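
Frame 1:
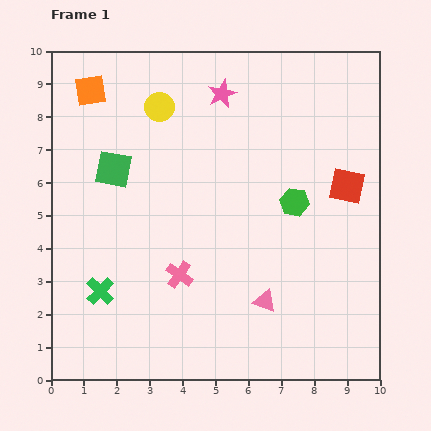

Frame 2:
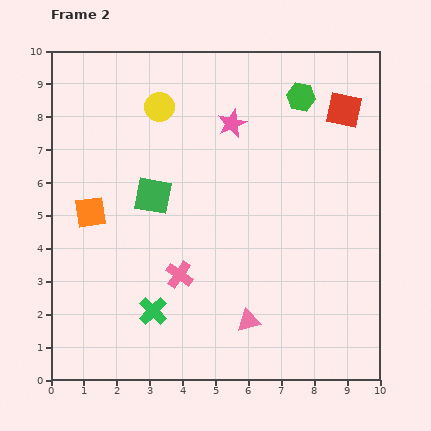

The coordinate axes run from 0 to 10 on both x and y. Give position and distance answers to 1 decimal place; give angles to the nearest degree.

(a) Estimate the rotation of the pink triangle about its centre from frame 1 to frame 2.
31° counter-clockwise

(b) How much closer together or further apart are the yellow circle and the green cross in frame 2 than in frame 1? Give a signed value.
+0.3

Distance in frame 1: 5.9. Distance in frame 2: 6.2.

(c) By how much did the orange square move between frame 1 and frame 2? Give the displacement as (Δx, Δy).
(0.0, -3.7)

The orange square was at (1.2, 8.8) in frame 1 and (1.2, 5.1) in frame 2.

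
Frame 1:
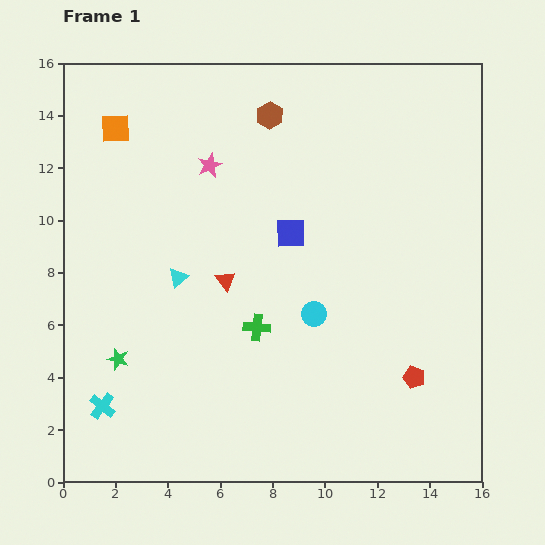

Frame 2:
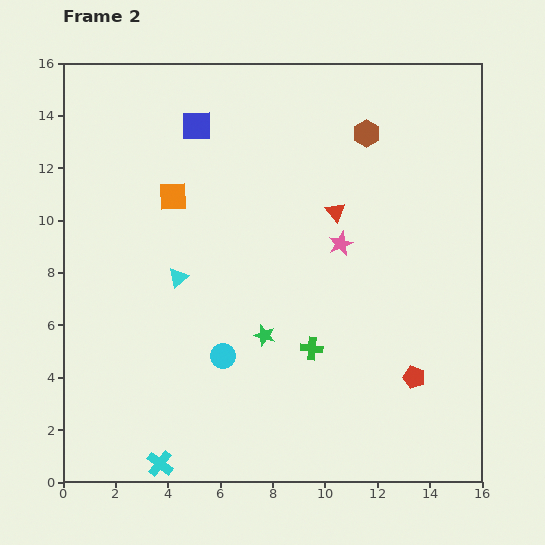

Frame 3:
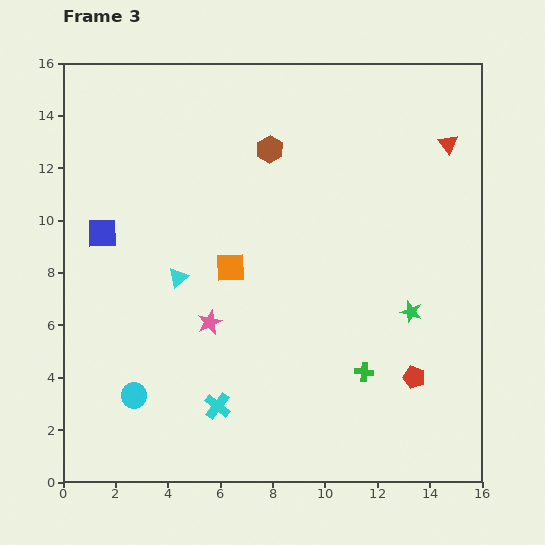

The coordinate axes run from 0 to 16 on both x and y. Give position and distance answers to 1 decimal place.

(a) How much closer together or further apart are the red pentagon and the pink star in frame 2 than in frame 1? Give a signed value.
-5.4

Distance in frame 1: 11.2. Distance in frame 2: 5.8.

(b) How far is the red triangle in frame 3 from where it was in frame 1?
10.0

The red triangle moved from (6.2, 7.7) to (14.7, 12.9), a distance of √(8.5² + 5.2²) ≈ 10.0.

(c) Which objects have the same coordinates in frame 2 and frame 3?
the red pentagon, the cyan triangle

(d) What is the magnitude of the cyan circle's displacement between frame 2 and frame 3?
3.7

The cyan circle moved from (6.1, 4.8) to (2.7, 3.3), a distance of √(3.4² + 1.5²) ≈ 3.7.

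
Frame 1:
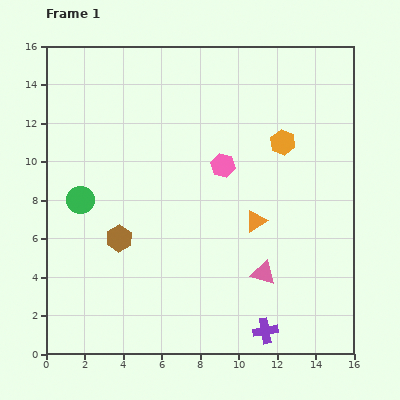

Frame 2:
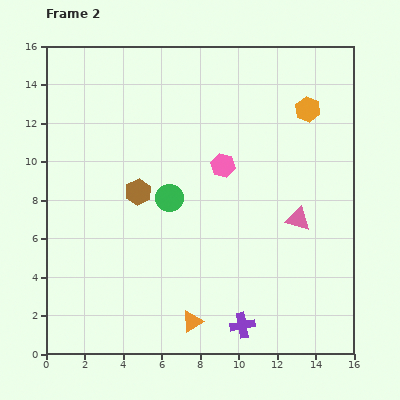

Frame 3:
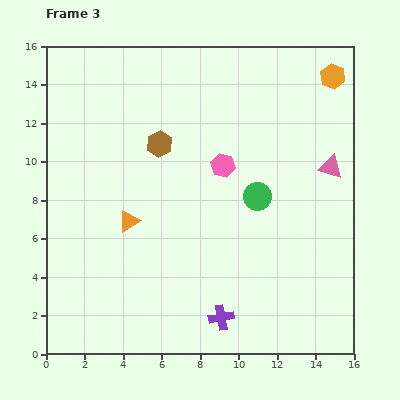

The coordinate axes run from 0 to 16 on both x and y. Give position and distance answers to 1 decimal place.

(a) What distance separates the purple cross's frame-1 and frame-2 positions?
1.2

The purple cross moved from (11.4, 1.2) to (10.2, 1.5), a distance of √(1.2² + 0.3²) ≈ 1.2.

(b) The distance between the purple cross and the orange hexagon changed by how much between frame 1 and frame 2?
+1.9

Distance in frame 1: 9.8. Distance in frame 2: 11.7.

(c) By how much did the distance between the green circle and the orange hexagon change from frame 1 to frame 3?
-3.6

Distance in frame 1: 10.9. Distance in frame 3: 7.3.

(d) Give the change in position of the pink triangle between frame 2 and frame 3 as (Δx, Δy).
(1.7, 2.7)

The pink triangle was at (13.1, 7.0) in frame 2 and (14.8, 9.7) in frame 3.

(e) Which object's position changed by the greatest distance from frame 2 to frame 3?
the orange triangle

(moved 6.2; next 4.6)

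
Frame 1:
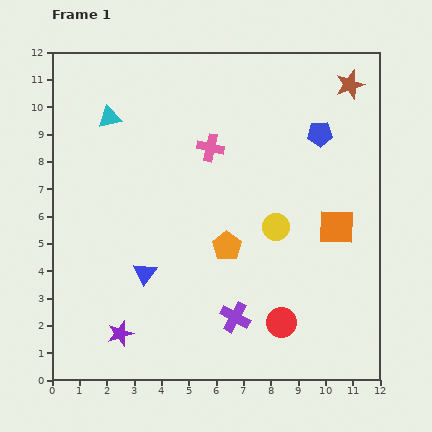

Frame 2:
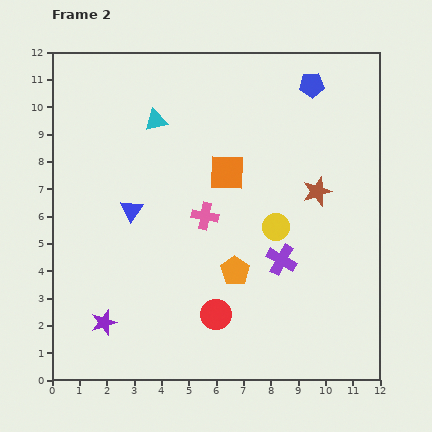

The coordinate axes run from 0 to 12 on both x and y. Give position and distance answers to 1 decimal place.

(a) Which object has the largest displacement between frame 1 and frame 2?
the orange square

(moved 4.5; next 4.1)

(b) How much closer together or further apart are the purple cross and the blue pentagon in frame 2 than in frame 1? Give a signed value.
-0.9

Distance in frame 1: 7.4. Distance in frame 2: 6.5.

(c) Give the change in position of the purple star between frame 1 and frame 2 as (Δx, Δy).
(-0.6, 0.4)

The purple star was at (2.5, 1.7) in frame 1 and (1.9, 2.1) in frame 2.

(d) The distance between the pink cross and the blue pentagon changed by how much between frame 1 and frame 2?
+2.2

Distance in frame 1: 4.0. Distance in frame 2: 6.2.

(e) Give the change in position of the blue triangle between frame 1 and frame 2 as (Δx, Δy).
(-0.5, 2.3)

The blue triangle was at (3.4, 3.9) in frame 1 and (2.9, 6.2) in frame 2.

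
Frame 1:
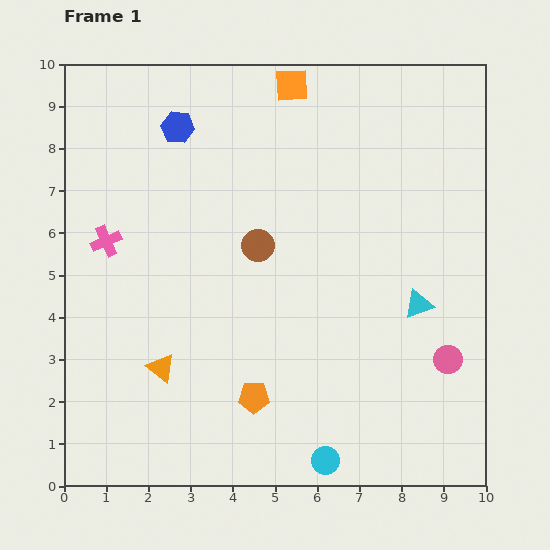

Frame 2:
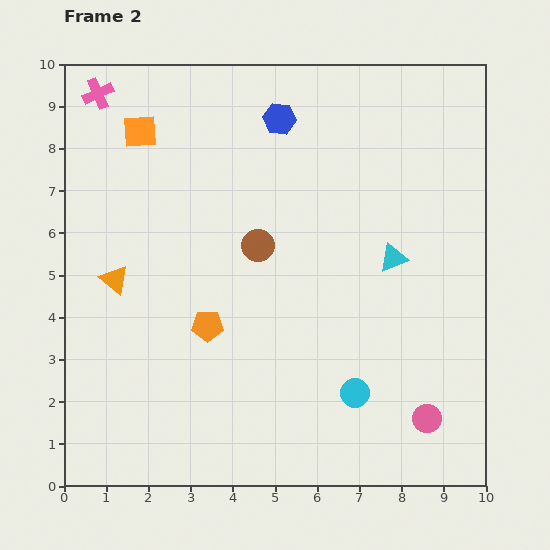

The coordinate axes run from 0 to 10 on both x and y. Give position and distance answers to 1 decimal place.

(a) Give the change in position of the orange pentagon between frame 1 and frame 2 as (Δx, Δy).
(-1.1, 1.7)

The orange pentagon was at (4.5, 2.1) in frame 1 and (3.4, 3.8) in frame 2.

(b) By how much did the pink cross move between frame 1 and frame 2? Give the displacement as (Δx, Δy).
(-0.2, 3.5)

The pink cross was at (1.0, 5.8) in frame 1 and (0.8, 9.3) in frame 2.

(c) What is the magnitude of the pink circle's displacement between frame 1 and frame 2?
1.5

The pink circle moved from (9.1, 3.0) to (8.6, 1.6), a distance of √(0.5² + 1.4²) ≈ 1.5.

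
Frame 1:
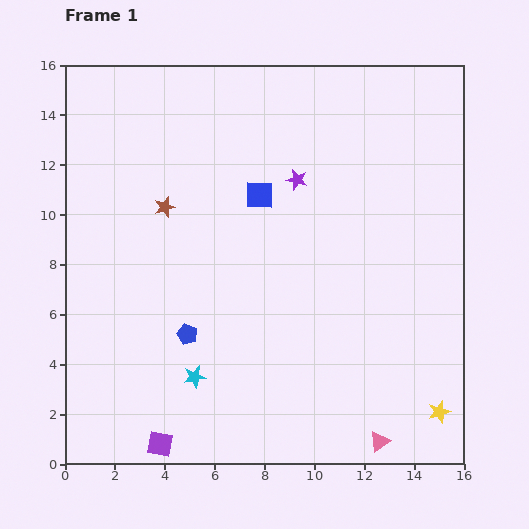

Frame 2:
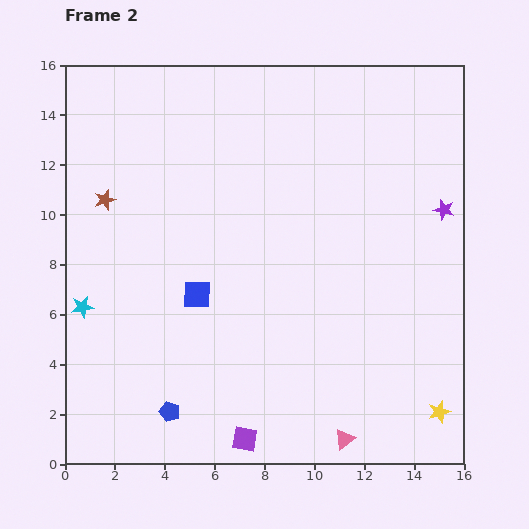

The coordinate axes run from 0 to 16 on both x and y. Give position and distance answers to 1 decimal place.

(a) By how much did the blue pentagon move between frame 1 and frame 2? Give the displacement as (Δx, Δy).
(-0.7, -3.1)

The blue pentagon was at (4.9, 5.2) in frame 1 and (4.2, 2.1) in frame 2.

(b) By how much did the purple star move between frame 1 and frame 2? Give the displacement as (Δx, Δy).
(5.9, -1.2)

The purple star was at (9.3, 11.4) in frame 1 and (15.2, 10.2) in frame 2.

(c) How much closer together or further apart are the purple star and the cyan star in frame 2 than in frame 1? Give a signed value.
+6.1

Distance in frame 1: 8.9. Distance in frame 2: 15.0.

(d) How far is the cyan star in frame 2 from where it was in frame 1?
5.3

The cyan star moved from (5.2, 3.5) to (0.7, 6.3), a distance of √(4.5² + 2.8²) ≈ 5.3.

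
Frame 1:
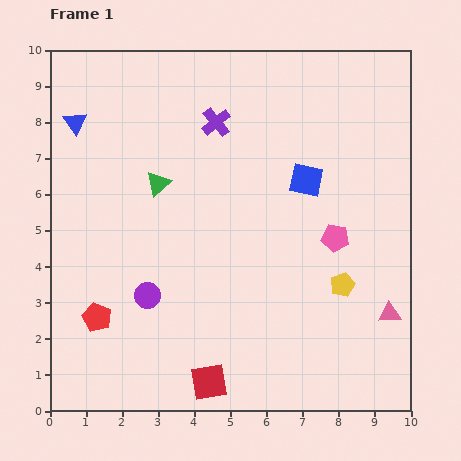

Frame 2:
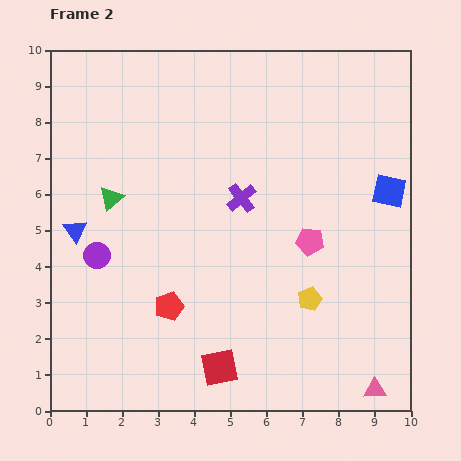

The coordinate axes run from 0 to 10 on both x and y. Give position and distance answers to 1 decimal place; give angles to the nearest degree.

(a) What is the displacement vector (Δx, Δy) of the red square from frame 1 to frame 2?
(0.3, 0.4)

The red square was at (4.4, 0.8) in frame 1 and (4.7, 1.2) in frame 2.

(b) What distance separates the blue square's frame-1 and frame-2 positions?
2.3

The blue square moved from (7.1, 6.4) to (9.4, 6.1), a distance of √(2.3² + 0.3²) ≈ 2.3.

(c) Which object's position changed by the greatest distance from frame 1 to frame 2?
the blue triangle

(moved 3.0; next 2.3)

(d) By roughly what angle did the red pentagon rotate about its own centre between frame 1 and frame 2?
29° clockwise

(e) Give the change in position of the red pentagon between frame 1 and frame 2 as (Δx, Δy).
(2.0, 0.3)

The red pentagon was at (1.3, 2.6) in frame 1 and (3.3, 2.9) in frame 2.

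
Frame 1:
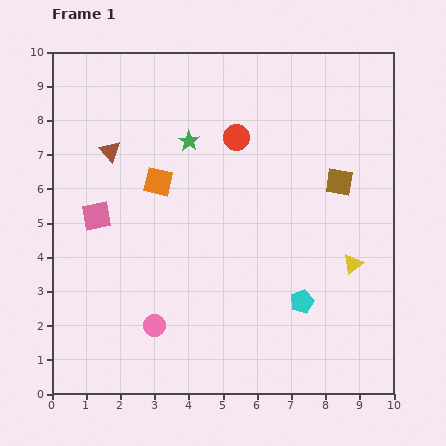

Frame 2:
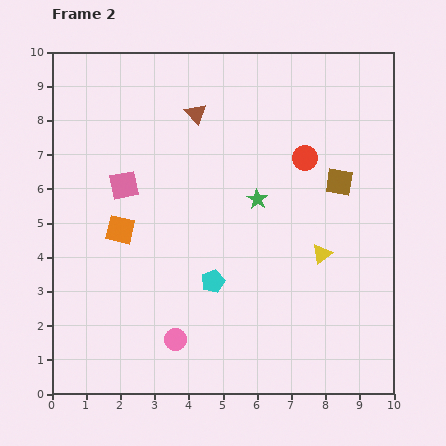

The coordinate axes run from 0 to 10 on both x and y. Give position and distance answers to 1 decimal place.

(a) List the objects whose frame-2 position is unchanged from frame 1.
the brown square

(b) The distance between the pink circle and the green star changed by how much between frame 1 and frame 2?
-0.7

Distance in frame 1: 5.5. Distance in frame 2: 4.8.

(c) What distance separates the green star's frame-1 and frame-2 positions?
2.6

The green star moved from (4.0, 7.4) to (6.0, 5.7), a distance of √(2.0² + 1.7²) ≈ 2.6.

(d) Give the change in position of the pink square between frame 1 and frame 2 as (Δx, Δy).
(0.8, 0.9)

The pink square was at (1.3, 5.2) in frame 1 and (2.1, 6.1) in frame 2.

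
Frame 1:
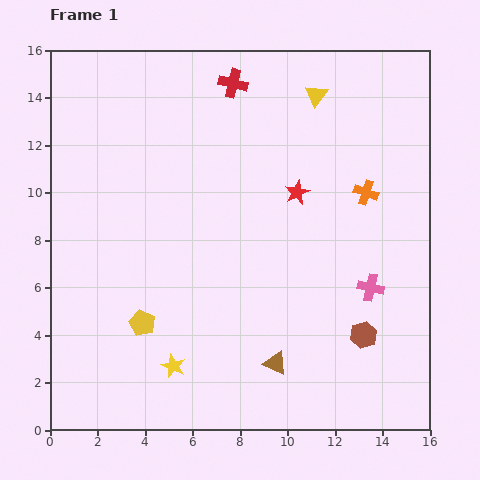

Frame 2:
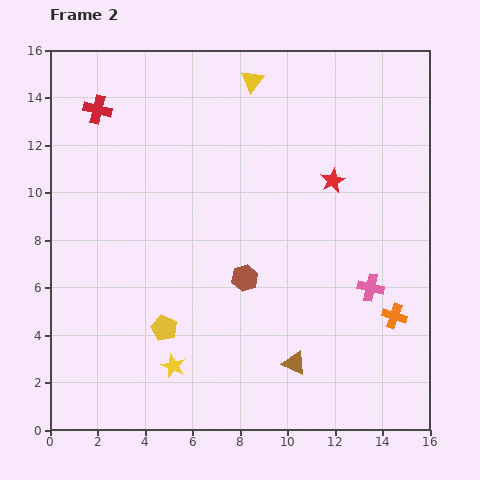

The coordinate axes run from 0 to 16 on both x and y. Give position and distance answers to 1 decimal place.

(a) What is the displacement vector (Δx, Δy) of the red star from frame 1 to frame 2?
(1.5, 0.5)

The red star was at (10.4, 10.0) in frame 1 and (11.9, 10.5) in frame 2.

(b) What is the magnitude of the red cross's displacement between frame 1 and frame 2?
5.8

The red cross moved from (7.7, 14.6) to (2.0, 13.5), a distance of √(5.7² + 1.1²) ≈ 5.8.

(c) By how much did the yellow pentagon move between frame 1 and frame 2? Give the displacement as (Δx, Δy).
(0.9, -0.2)

The yellow pentagon was at (3.9, 4.5) in frame 1 and (4.8, 4.3) in frame 2.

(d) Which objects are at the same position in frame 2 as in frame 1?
the yellow star, the pink cross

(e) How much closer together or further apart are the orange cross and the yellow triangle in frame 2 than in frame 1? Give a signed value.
+7.0

Distance in frame 1: 4.6. Distance in frame 2: 11.6.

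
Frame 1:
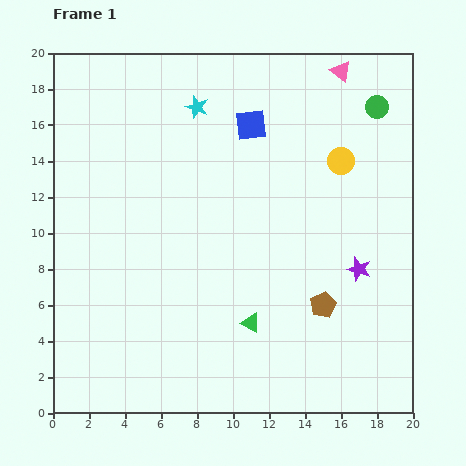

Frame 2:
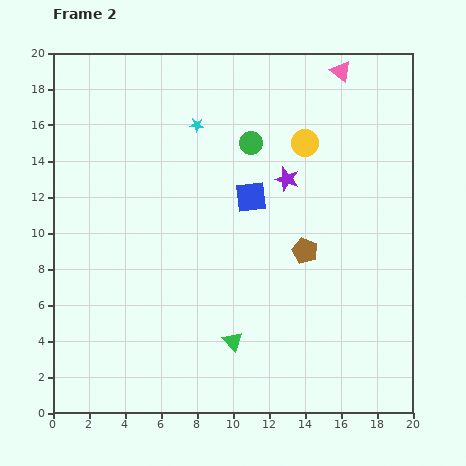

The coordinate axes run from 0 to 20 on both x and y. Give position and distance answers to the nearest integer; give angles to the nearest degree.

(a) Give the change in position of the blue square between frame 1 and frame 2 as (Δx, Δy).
(0, -4)

The blue square was at (11, 16) in frame 1 and (11, 12) in frame 2.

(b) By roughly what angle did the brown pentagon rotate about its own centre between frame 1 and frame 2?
22° counter-clockwise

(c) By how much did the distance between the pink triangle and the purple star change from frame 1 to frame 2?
-4

Distance in frame 1: 11. Distance in frame 2: 7.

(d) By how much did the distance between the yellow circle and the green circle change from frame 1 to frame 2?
-1

Distance in frame 1: 4. Distance in frame 2: 3.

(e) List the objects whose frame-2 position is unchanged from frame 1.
the pink triangle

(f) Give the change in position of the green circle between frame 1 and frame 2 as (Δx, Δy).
(-7, -2)

The green circle was at (18, 17) in frame 1 and (11, 15) in frame 2.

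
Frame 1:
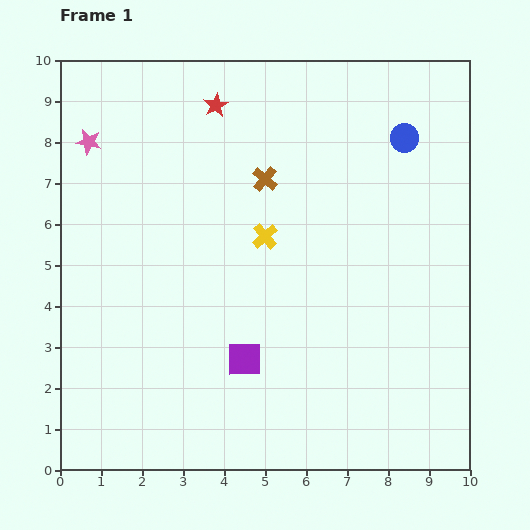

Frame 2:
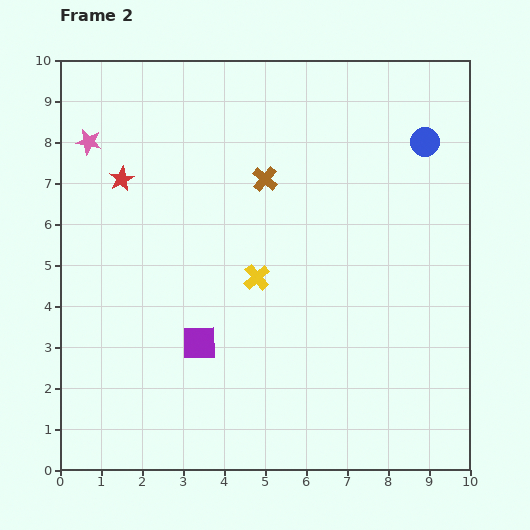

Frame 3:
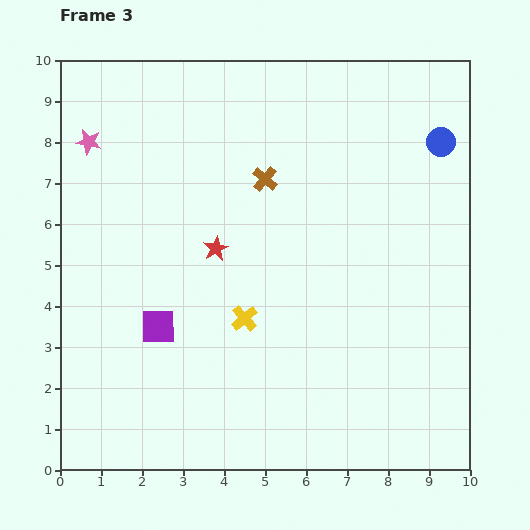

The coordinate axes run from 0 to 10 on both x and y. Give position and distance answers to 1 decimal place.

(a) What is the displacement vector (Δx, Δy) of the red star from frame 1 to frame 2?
(-2.3, -1.8)

The red star was at (3.8, 8.9) in frame 1 and (1.5, 7.1) in frame 2.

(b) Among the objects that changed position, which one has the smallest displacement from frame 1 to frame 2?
the blue circle

(moved 0.5)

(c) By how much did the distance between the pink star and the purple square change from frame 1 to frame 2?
-0.9

Distance in frame 1: 6.5. Distance in frame 2: 5.6.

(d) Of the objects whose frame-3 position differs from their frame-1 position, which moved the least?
the blue circle

(moved 0.9)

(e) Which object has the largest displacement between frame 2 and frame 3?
the red star

(moved 2.9; next 1.1)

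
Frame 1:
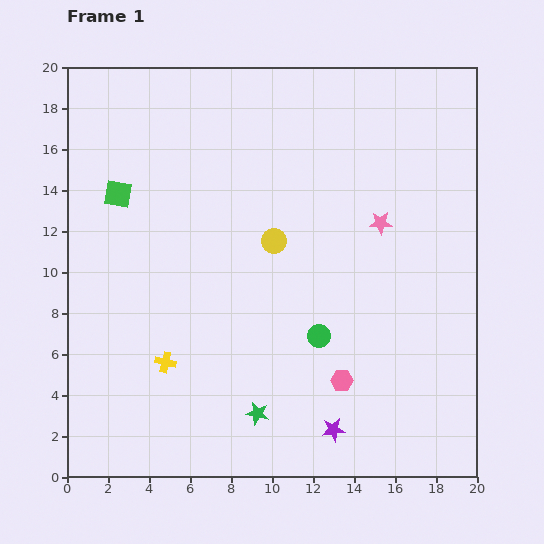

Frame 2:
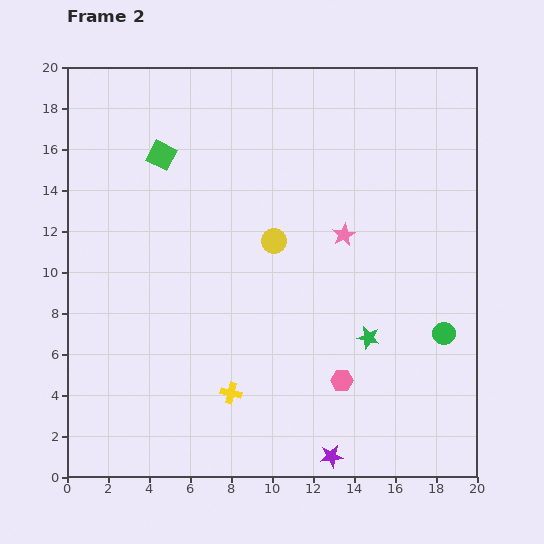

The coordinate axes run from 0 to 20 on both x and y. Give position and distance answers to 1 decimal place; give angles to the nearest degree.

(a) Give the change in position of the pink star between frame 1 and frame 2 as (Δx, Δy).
(-1.8, -0.6)

The pink star was at (15.3, 12.4) in frame 1 and (13.5, 11.8) in frame 2.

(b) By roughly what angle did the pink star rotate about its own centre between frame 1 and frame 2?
26° counter-clockwise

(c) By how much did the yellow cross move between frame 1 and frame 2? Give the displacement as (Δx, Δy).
(3.2, -1.5)

The yellow cross was at (4.8, 5.6) in frame 1 and (8.0, 4.1) in frame 2.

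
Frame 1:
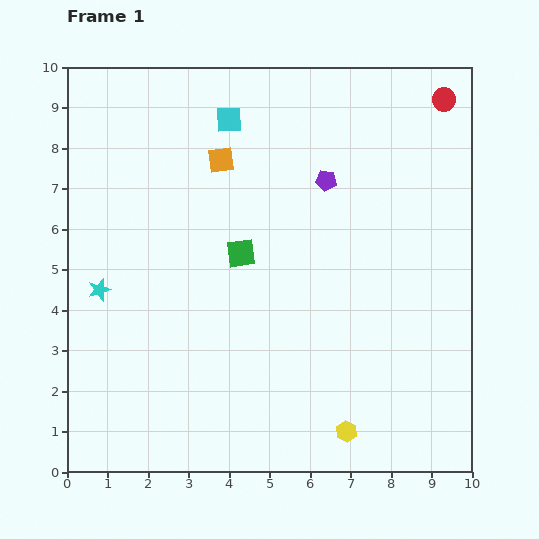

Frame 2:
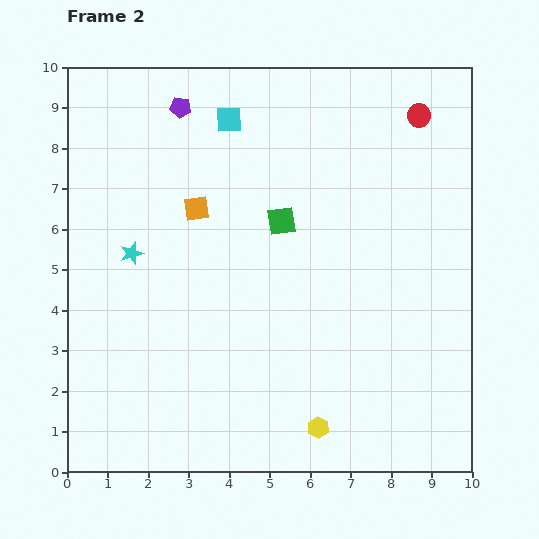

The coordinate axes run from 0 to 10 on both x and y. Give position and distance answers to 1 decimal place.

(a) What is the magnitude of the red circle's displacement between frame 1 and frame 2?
0.7

The red circle moved from (9.3, 9.2) to (8.7, 8.8), a distance of √(0.6² + 0.4²) ≈ 0.7.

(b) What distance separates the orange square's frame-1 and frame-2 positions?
1.3

The orange square moved from (3.8, 7.7) to (3.2, 6.5), a distance of √(0.6² + 1.2²) ≈ 1.3.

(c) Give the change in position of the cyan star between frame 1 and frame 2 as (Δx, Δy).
(0.8, 0.9)

The cyan star was at (0.8, 4.5) in frame 1 and (1.6, 5.4) in frame 2.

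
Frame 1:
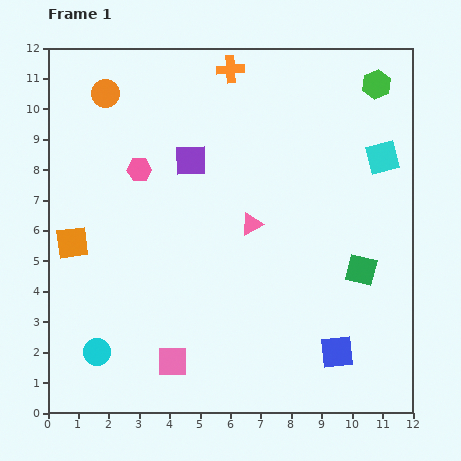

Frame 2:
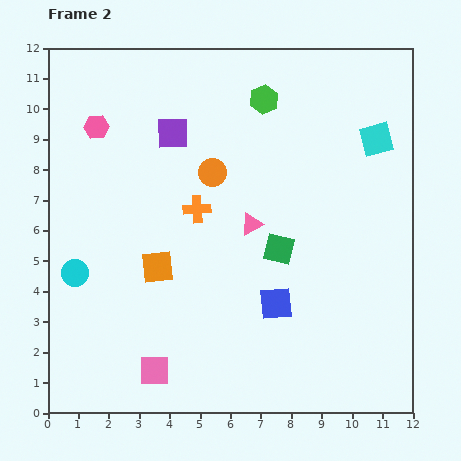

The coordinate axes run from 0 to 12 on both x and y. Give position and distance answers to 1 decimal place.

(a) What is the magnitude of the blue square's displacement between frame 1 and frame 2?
2.6

The blue square moved from (9.5, 2.0) to (7.5, 3.6), a distance of √(2.0² + 1.6²) ≈ 2.6.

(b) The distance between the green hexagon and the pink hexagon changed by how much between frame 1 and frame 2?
-2.7

Distance in frame 1: 8.3. Distance in frame 2: 5.6.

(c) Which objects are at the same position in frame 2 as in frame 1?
the pink triangle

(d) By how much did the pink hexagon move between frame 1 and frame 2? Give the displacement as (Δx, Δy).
(-1.4, 1.4)

The pink hexagon was at (3.0, 8.0) in frame 1 and (1.6, 9.4) in frame 2.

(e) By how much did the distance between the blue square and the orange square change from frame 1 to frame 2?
-5.3

Distance in frame 1: 9.4. Distance in frame 2: 4.1.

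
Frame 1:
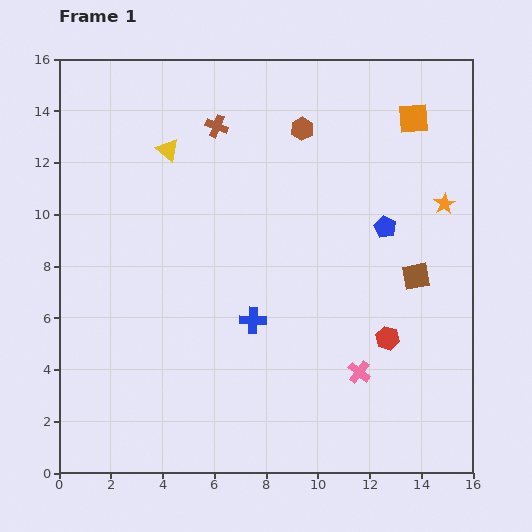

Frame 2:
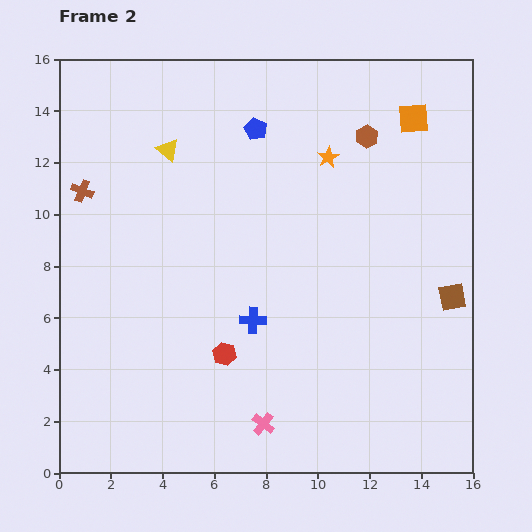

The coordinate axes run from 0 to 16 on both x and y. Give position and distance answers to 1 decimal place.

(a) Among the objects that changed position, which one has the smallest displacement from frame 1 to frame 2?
the brown square

(moved 1.6)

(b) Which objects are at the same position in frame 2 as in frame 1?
the blue cross, the orange square, the yellow triangle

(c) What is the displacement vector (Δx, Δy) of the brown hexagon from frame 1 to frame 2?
(2.5, -0.3)

The brown hexagon was at (9.4, 13.3) in frame 1 and (11.9, 13.0) in frame 2.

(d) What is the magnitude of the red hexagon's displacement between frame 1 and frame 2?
6.3

The red hexagon moved from (12.7, 5.2) to (6.4, 4.6), a distance of √(6.3² + 0.6²) ≈ 6.3.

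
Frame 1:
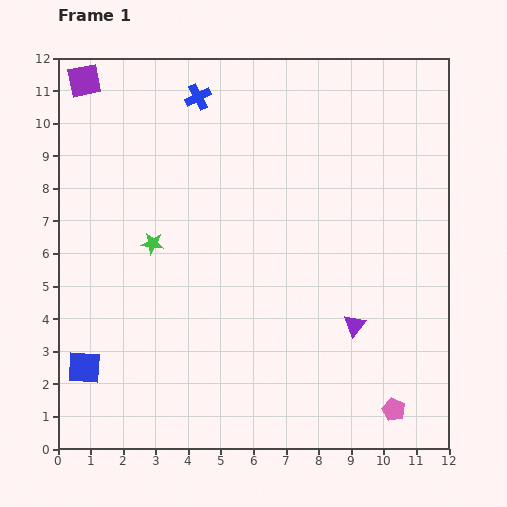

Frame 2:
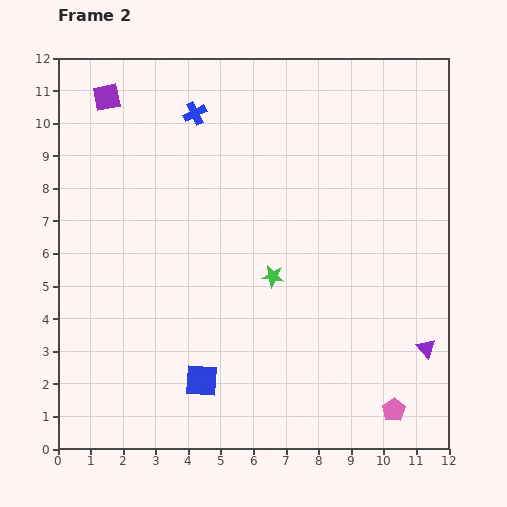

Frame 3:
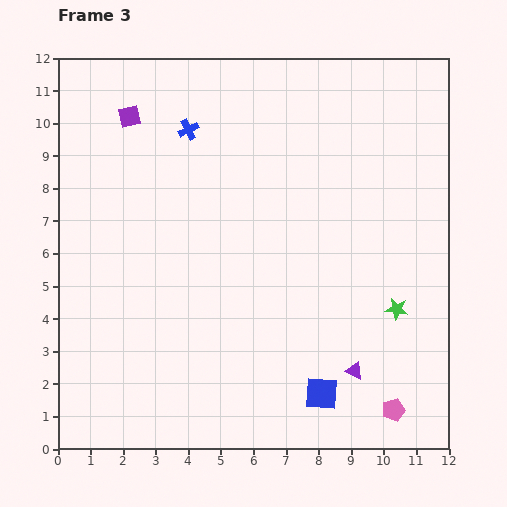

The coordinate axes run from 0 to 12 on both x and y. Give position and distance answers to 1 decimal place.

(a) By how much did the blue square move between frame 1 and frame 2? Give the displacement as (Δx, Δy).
(3.6, -0.4)

The blue square was at (0.8, 2.5) in frame 1 and (4.4, 2.1) in frame 2.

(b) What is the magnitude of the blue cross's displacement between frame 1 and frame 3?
1.0

The blue cross moved from (4.3, 10.8) to (4.0, 9.8), a distance of √(0.3² + 1.0²) ≈ 1.0.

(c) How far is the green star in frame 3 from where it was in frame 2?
3.9

The green star moved from (6.6, 5.3) to (10.4, 4.3), a distance of √(3.8² + 1.0²) ≈ 3.9.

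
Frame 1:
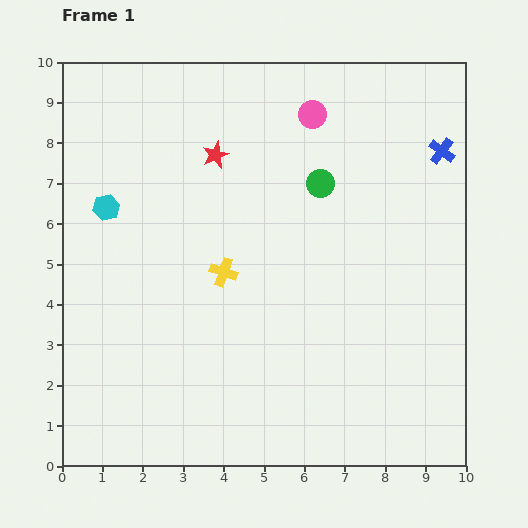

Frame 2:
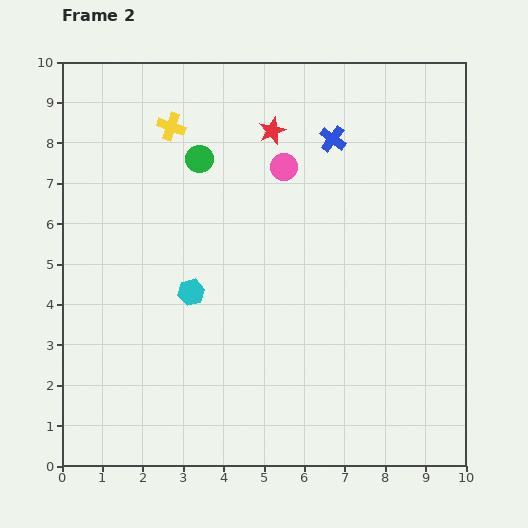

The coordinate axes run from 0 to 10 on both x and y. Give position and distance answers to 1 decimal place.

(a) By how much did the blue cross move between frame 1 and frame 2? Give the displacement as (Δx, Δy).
(-2.7, 0.3)

The blue cross was at (9.4, 7.8) in frame 1 and (6.7, 8.1) in frame 2.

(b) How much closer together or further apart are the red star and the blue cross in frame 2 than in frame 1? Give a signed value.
-4.1

Distance in frame 1: 5.6. Distance in frame 2: 1.5.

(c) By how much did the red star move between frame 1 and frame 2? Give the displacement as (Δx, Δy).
(1.4, 0.6)

The red star was at (3.8, 7.7) in frame 1 and (5.2, 8.3) in frame 2.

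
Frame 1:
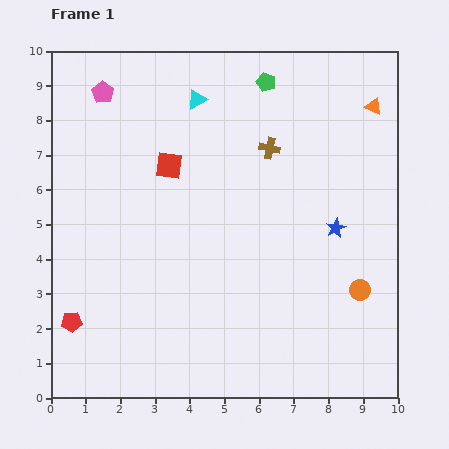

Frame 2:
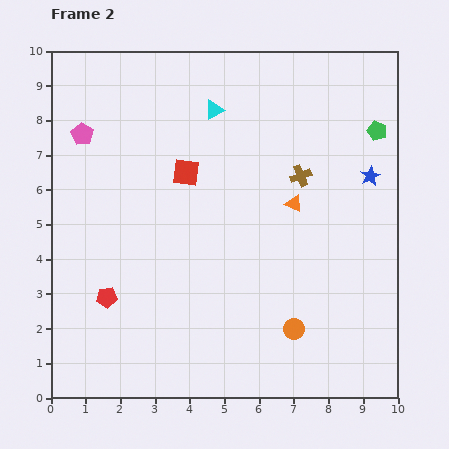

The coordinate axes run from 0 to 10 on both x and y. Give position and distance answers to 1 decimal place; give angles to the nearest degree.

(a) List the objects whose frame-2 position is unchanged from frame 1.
none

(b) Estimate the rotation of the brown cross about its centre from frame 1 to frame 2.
34° counter-clockwise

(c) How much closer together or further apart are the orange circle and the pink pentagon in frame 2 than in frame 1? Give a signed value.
-1.0

Distance in frame 1: 9.3. Distance in frame 2: 8.3.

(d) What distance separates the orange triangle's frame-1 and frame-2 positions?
3.6

The orange triangle moved from (9.3, 8.4) to (7.0, 5.6), a distance of √(2.3² + 2.8²) ≈ 3.6.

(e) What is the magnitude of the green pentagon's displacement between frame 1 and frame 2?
3.5

The green pentagon moved from (6.2, 9.1) to (9.4, 7.7), a distance of √(3.2² + 1.4²) ≈ 3.5.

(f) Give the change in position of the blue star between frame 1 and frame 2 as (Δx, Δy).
(1.0, 1.5)

The blue star was at (8.2, 4.9) in frame 1 and (9.2, 6.4) in frame 2.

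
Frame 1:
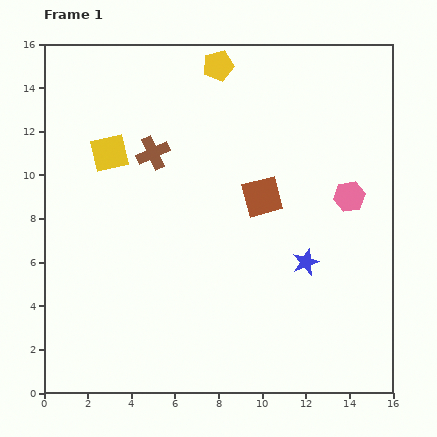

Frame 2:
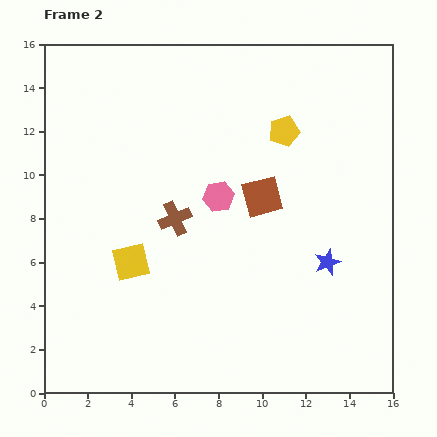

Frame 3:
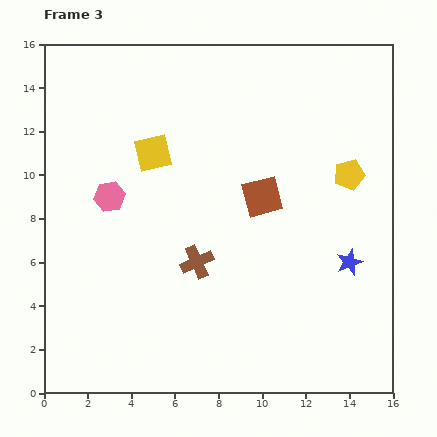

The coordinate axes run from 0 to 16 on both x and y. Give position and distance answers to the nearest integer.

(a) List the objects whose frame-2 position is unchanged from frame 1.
the brown square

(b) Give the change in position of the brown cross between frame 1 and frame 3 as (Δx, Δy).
(2, -5)

The brown cross was at (5, 11) in frame 1 and (7, 6) in frame 3.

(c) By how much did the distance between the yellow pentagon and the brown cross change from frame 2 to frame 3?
+2

Distance in frame 2: 6. Distance in frame 3: 8.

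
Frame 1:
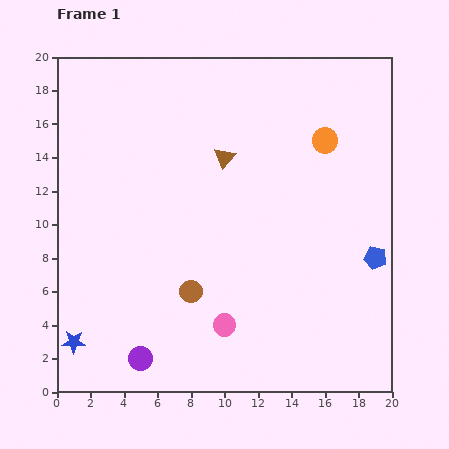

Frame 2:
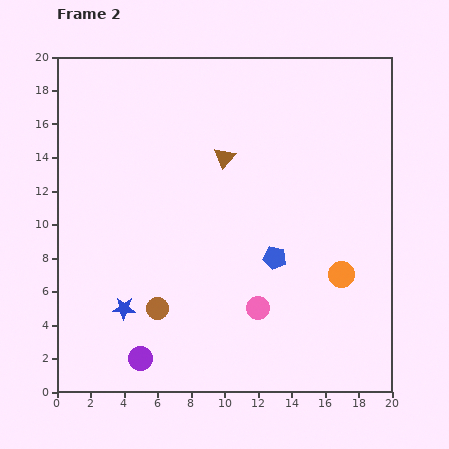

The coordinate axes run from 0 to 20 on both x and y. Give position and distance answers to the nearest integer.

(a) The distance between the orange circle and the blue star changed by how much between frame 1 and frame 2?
-6

Distance in frame 1: 19. Distance in frame 2: 13.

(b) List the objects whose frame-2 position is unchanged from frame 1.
the brown triangle, the purple circle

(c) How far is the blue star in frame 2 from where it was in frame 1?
4

The blue star moved from (1, 3) to (4, 5), a distance of √(3² + 2²) ≈ 4.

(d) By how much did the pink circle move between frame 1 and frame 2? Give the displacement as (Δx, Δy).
(2, 1)

The pink circle was at (10, 4) in frame 1 and (12, 5) in frame 2.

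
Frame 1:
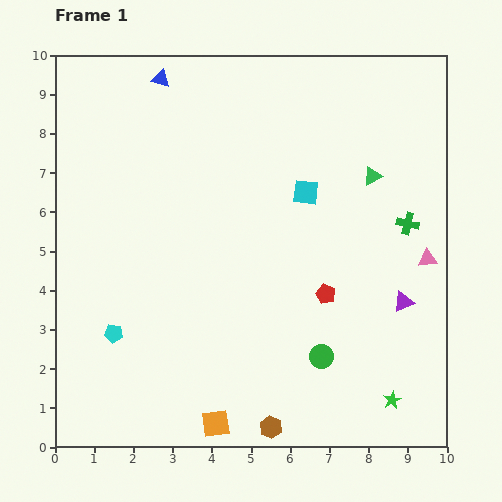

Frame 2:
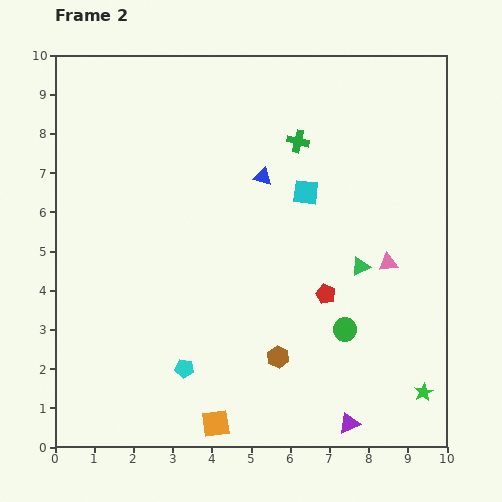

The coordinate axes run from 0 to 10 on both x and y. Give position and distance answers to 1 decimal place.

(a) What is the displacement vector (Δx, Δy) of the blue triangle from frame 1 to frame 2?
(2.6, -2.5)

The blue triangle was at (2.7, 9.4) in frame 1 and (5.3, 6.9) in frame 2.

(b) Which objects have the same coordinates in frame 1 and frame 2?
the cyan square, the orange square, the red pentagon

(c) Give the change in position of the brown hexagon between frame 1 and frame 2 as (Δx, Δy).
(0.2, 1.8)

The brown hexagon was at (5.5, 0.5) in frame 1 and (5.7, 2.3) in frame 2.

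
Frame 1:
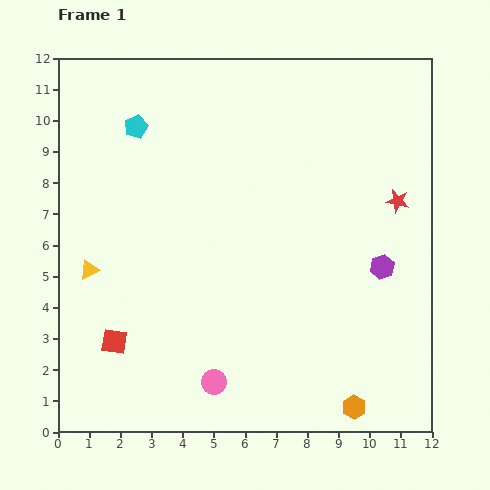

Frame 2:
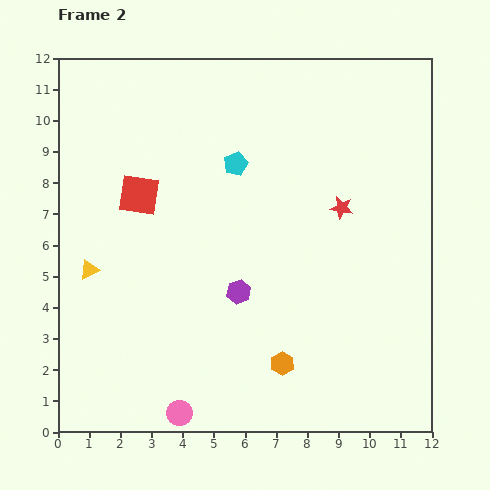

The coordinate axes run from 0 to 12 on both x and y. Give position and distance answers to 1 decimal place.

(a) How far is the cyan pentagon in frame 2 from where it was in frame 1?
3.4

The cyan pentagon moved from (2.5, 9.8) to (5.7, 8.6), a distance of √(3.2² + 1.2²) ≈ 3.4.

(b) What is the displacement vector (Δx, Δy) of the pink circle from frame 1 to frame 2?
(-1.1, -1.0)

The pink circle was at (5.0, 1.6) in frame 1 and (3.9, 0.6) in frame 2.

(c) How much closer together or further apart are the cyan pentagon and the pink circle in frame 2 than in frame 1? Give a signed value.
-0.4

Distance in frame 1: 8.6. Distance in frame 2: 8.2.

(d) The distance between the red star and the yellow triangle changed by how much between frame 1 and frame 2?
-1.8

Distance in frame 1: 10.1. Distance in frame 2: 8.3.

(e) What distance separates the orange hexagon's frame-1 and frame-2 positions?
2.7

The orange hexagon moved from (9.5, 0.8) to (7.2, 2.2), a distance of √(2.3² + 1.4²) ≈ 2.7.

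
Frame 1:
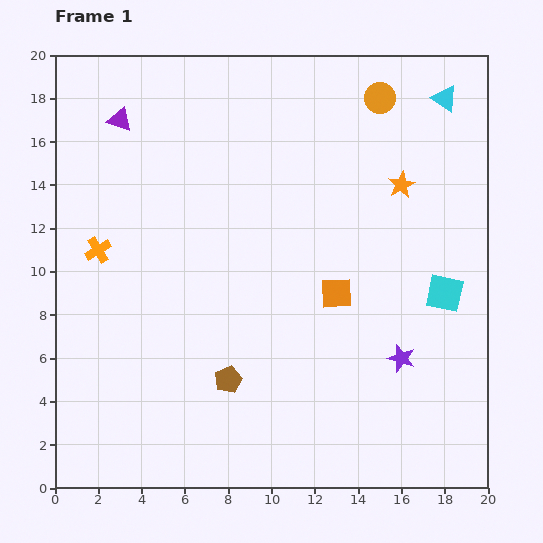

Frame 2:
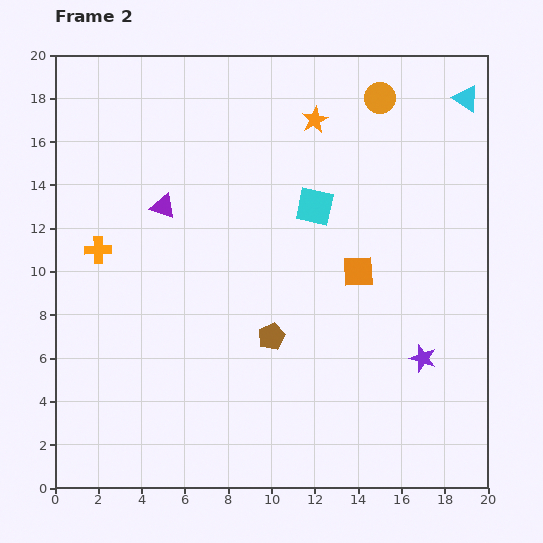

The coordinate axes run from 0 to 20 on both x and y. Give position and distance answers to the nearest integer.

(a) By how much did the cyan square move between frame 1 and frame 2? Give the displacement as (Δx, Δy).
(-6, 4)

The cyan square was at (18, 9) in frame 1 and (12, 13) in frame 2.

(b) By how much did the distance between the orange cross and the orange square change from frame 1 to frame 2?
+1

Distance in frame 1: 11. Distance in frame 2: 12.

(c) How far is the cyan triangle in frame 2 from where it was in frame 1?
1

The cyan triangle moved from (18, 18) to (19, 18), a distance of √(1² + 0²) ≈ 1.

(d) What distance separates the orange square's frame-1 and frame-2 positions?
1

The orange square moved from (13, 9) to (14, 10), a distance of √(1² + 1²) ≈ 1.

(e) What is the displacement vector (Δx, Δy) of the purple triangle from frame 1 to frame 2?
(2, -4)

The purple triangle was at (3, 17) in frame 1 and (5, 13) in frame 2.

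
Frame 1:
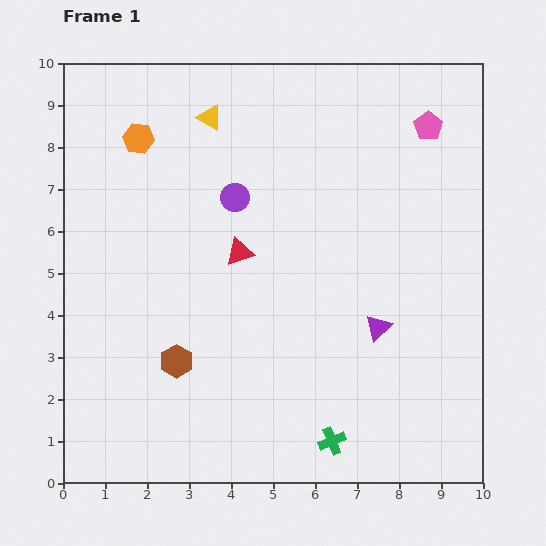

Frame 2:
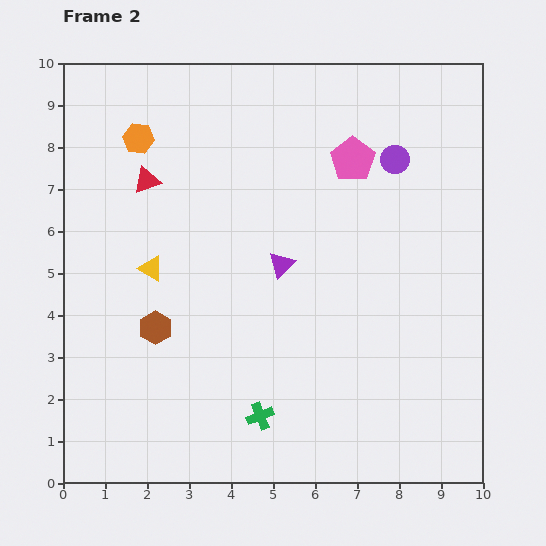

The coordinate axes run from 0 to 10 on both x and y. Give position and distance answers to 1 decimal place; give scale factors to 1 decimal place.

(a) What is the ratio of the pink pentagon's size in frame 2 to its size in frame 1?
1.5×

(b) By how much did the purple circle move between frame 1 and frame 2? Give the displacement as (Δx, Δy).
(3.8, 0.9)

The purple circle was at (4.1, 6.8) in frame 1 and (7.9, 7.7) in frame 2.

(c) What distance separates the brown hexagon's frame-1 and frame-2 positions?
0.9

The brown hexagon moved from (2.7, 2.9) to (2.2, 3.7), a distance of √(0.5² + 0.8²) ≈ 0.9.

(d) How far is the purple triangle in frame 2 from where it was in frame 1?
2.7

The purple triangle moved from (7.5, 3.7) to (5.2, 5.2), a distance of √(2.3² + 1.5²) ≈ 2.7.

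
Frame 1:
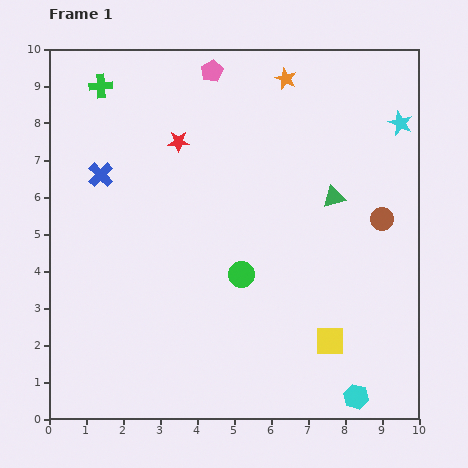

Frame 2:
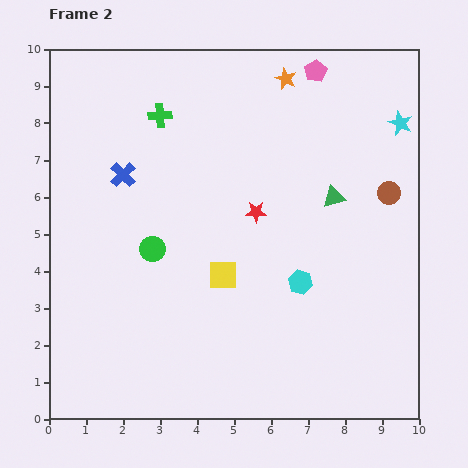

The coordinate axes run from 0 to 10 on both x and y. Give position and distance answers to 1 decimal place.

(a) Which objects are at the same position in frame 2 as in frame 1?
the orange star, the green triangle, the cyan star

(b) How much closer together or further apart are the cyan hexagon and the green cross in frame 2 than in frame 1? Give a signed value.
-5.0

Distance in frame 1: 10.9. Distance in frame 2: 5.9.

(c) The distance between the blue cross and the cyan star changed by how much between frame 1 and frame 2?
-0.6

Distance in frame 1: 8.2. Distance in frame 2: 7.6.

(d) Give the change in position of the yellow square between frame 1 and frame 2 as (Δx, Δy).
(-2.9, 1.8)

The yellow square was at (7.6, 2.1) in frame 1 and (4.7, 3.9) in frame 2.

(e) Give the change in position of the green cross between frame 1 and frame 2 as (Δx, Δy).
(1.6, -0.8)

The green cross was at (1.4, 9.0) in frame 1 and (3.0, 8.2) in frame 2.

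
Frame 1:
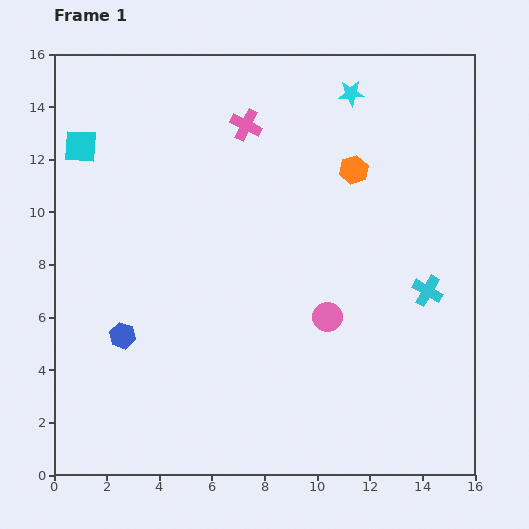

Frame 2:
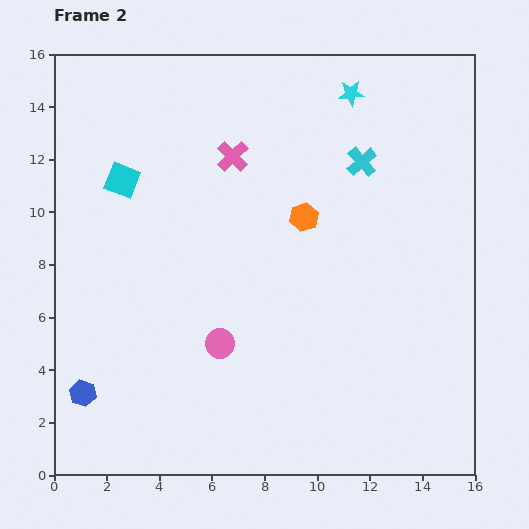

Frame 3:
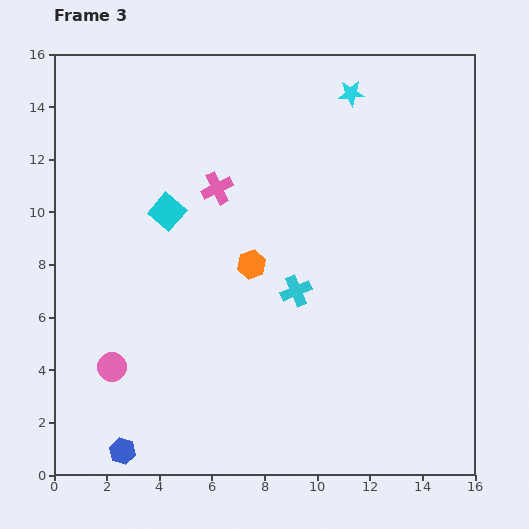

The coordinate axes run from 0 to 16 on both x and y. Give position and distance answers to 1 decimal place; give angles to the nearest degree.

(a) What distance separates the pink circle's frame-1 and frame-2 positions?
4.2

The pink circle moved from (10.4, 6.0) to (6.3, 5.0), a distance of √(4.1² + 1.0²) ≈ 4.2.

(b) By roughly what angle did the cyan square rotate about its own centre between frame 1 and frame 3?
36° clockwise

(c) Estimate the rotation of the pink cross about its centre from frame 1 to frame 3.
37° clockwise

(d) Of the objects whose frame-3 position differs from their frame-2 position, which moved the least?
the pink cross

(moved 1.3)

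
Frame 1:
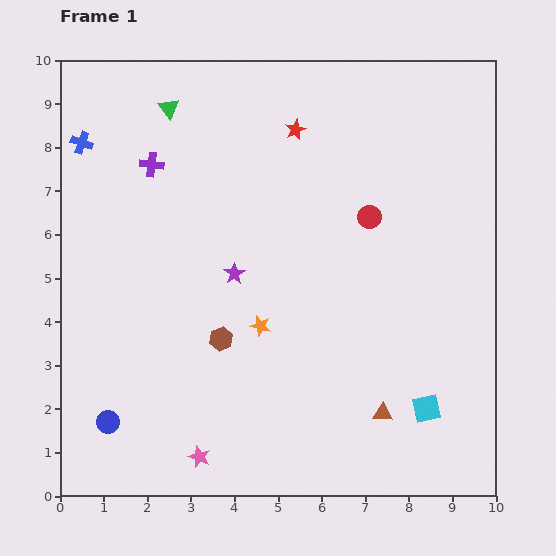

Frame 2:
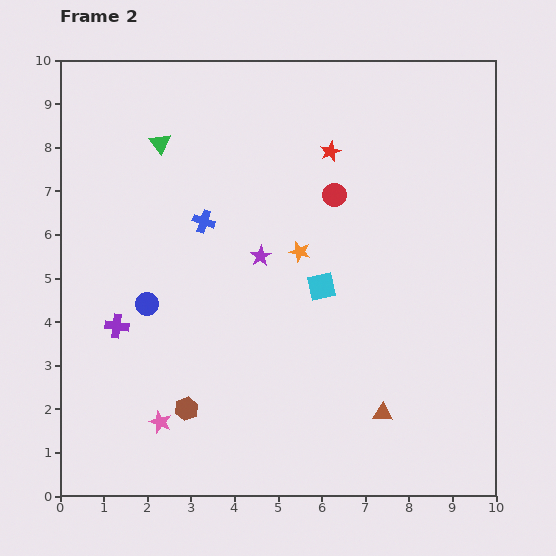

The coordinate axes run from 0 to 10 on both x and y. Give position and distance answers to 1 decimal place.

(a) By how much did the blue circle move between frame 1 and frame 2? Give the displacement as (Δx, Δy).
(0.9, 2.7)

The blue circle was at (1.1, 1.7) in frame 1 and (2.0, 4.4) in frame 2.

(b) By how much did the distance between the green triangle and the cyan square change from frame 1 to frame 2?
-4.1

Distance in frame 1: 9.1. Distance in frame 2: 5.0.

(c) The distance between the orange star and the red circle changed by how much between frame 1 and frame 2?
-2.0

Distance in frame 1: 3.5. Distance in frame 2: 1.5.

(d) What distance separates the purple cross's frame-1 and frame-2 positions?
3.8

The purple cross moved from (2.1, 7.6) to (1.3, 3.9), a distance of √(0.8² + 3.7²) ≈ 3.8.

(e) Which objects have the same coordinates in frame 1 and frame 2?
the brown triangle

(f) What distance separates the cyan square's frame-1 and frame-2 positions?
3.7

The cyan square moved from (8.4, 2.0) to (6.0, 4.8), a distance of √(2.4² + 2.8²) ≈ 3.7.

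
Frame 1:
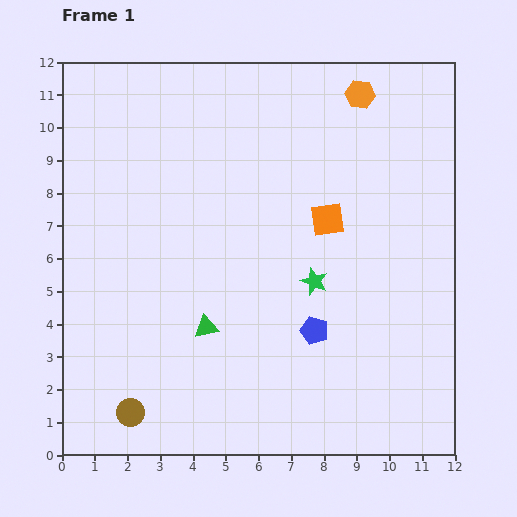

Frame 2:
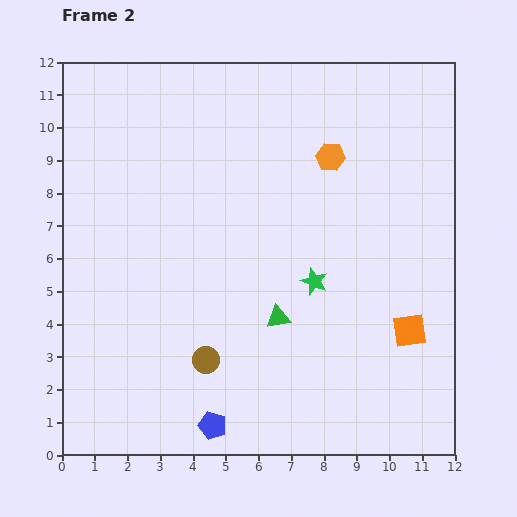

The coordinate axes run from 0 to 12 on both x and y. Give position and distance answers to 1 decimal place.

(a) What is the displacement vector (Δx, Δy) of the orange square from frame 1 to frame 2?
(2.5, -3.4)

The orange square was at (8.1, 7.2) in frame 1 and (10.6, 3.8) in frame 2.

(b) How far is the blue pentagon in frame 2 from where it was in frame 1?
4.2

The blue pentagon moved from (7.7, 3.8) to (4.6, 0.9), a distance of √(3.1² + 2.9²) ≈ 4.2.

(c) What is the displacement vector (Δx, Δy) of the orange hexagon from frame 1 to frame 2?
(-0.9, -1.9)

The orange hexagon was at (9.1, 11.0) in frame 1 and (8.2, 9.1) in frame 2.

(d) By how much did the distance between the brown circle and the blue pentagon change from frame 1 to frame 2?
-4.1

Distance in frame 1: 6.1. Distance in frame 2: 2.0.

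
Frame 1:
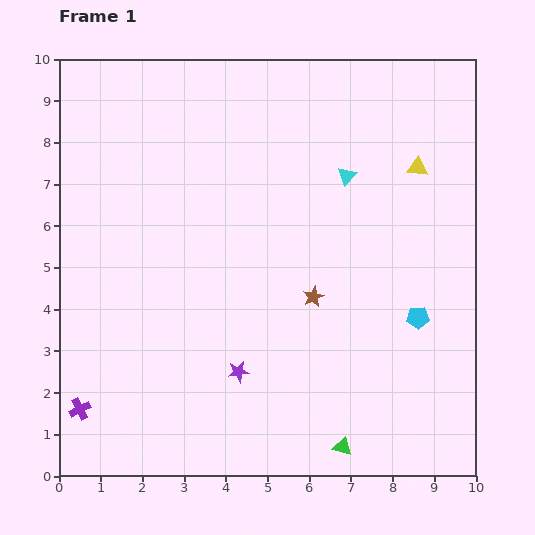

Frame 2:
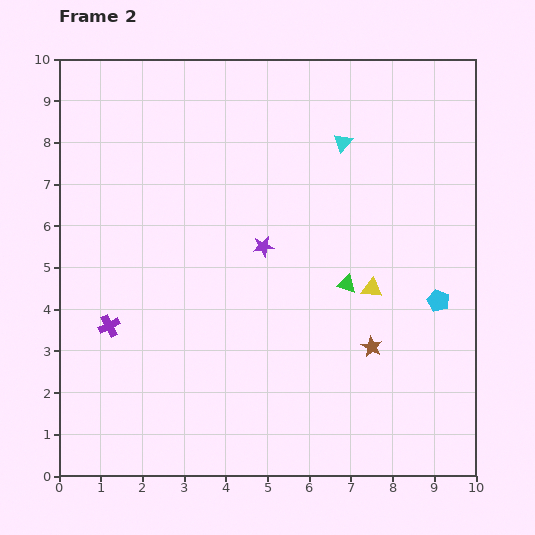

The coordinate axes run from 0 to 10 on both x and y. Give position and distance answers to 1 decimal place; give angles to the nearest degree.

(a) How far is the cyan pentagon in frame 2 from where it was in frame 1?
0.6

The cyan pentagon moved from (8.6, 3.8) to (9.1, 4.2), a distance of √(0.5² + 0.4²) ≈ 0.6.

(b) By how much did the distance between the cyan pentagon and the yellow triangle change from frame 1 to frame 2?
-2.0

Distance in frame 1: 3.6. Distance in frame 2: 1.6.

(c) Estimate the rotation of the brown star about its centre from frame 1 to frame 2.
20° counter-clockwise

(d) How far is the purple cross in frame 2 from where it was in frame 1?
2.1

The purple cross moved from (0.5, 1.6) to (1.2, 3.6), a distance of √(0.7² + 2.0²) ≈ 2.1.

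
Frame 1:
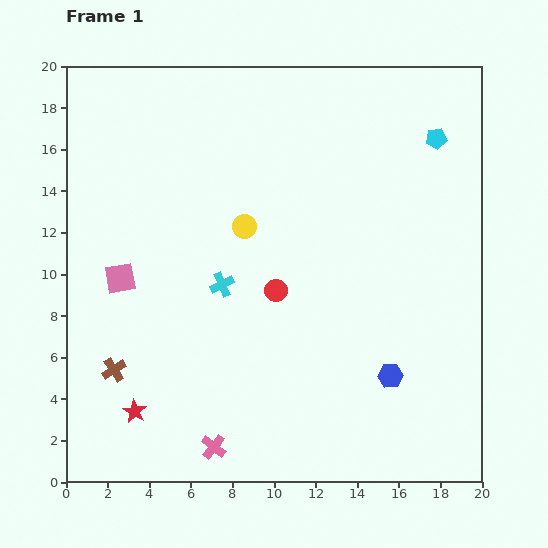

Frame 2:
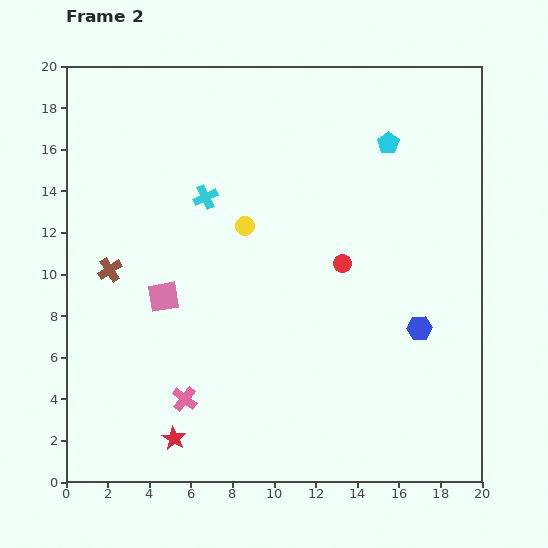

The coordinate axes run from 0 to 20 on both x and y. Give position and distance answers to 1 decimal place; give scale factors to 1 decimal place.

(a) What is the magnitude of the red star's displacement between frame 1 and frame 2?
2.3

The red star moved from (3.3, 3.4) to (5.2, 2.1), a distance of √(1.9² + 1.3²) ≈ 2.3.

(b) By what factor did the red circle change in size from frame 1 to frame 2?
0.8×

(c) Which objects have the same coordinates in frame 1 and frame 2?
the yellow circle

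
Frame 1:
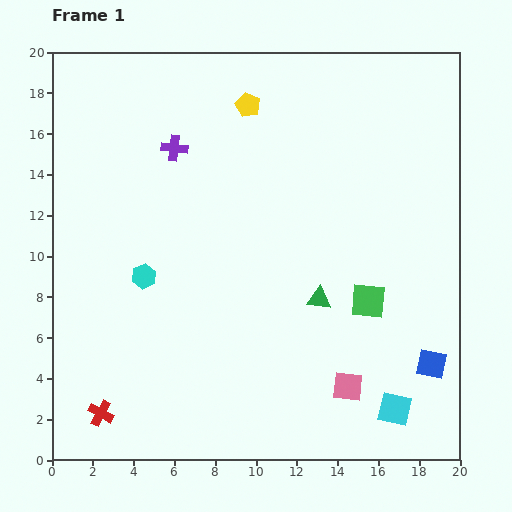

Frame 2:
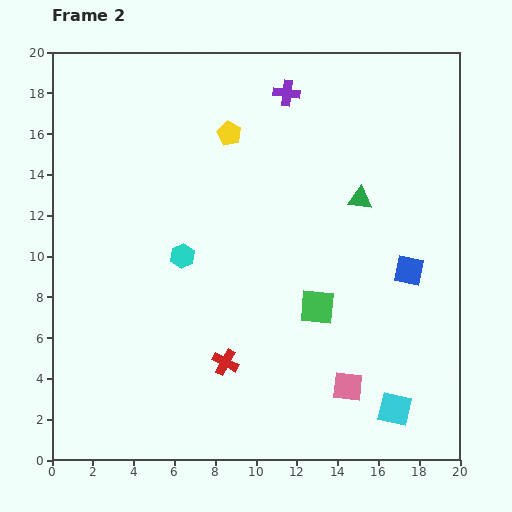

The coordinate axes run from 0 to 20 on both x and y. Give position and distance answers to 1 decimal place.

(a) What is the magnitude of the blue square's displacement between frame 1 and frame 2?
4.7

The blue square moved from (18.6, 4.7) to (17.5, 9.3), a distance of √(1.1² + 4.6²) ≈ 4.7.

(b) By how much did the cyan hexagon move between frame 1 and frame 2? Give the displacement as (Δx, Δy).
(1.9, 1.0)

The cyan hexagon was at (4.5, 9.0) in frame 1 and (6.4, 10.0) in frame 2.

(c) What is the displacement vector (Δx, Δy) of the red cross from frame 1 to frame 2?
(6.1, 2.5)

The red cross was at (2.4, 2.3) in frame 1 and (8.5, 4.8) in frame 2.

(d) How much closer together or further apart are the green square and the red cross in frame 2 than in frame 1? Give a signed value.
-9.0

Distance in frame 1: 14.2. Distance in frame 2: 5.2.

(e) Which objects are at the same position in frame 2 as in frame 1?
the cyan square, the pink square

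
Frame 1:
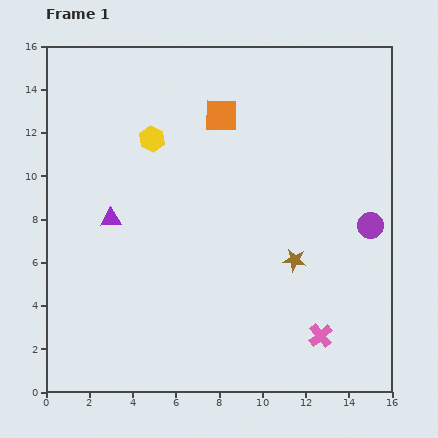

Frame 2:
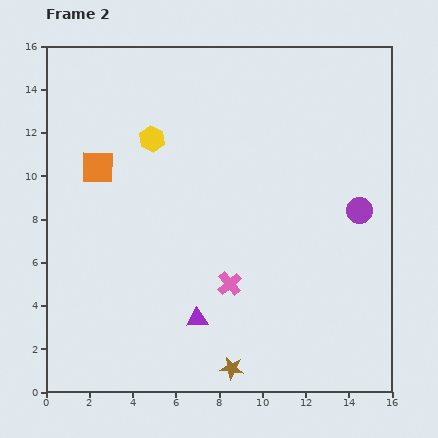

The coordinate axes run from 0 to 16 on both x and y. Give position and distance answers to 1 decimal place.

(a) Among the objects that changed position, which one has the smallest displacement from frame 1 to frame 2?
the purple circle

(moved 0.9)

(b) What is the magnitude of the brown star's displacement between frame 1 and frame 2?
5.8

The brown star moved from (11.5, 6.1) to (8.6, 1.1), a distance of √(2.9² + 5.0²) ≈ 5.8.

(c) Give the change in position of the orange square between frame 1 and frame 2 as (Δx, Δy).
(-5.7, -2.4)

The orange square was at (8.1, 12.8) in frame 1 and (2.4, 10.4) in frame 2.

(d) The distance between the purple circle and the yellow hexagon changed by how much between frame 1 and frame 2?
-0.7

Distance in frame 1: 10.9. Distance in frame 2: 10.2.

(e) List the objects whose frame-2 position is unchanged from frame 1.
the yellow hexagon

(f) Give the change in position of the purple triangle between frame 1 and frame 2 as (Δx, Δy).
(4.0, -4.6)

The purple triangle was at (3.0, 8.0) in frame 1 and (7.0, 3.4) in frame 2.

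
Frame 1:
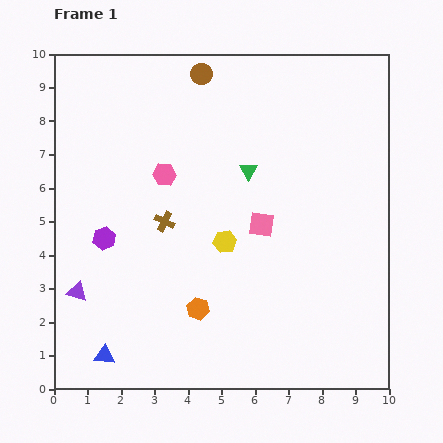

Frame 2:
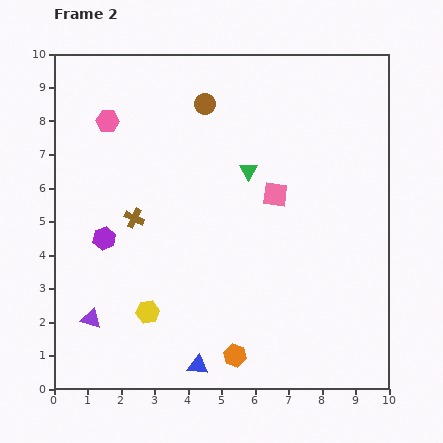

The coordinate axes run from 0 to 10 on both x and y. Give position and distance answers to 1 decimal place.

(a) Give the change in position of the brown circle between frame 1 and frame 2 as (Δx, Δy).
(0.1, -0.9)

The brown circle was at (4.4, 9.4) in frame 1 and (4.5, 8.5) in frame 2.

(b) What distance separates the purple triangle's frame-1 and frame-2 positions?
0.9

The purple triangle moved from (0.7, 2.9) to (1.1, 2.1), a distance of √(0.4² + 0.8²) ≈ 0.9.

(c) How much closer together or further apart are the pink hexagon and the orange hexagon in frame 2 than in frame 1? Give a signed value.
+3.9

Distance in frame 1: 4.1. Distance in frame 2: 8.0.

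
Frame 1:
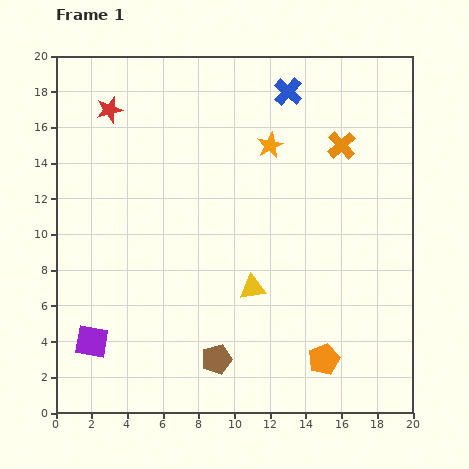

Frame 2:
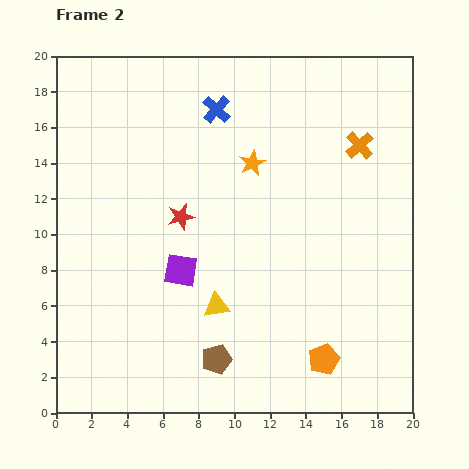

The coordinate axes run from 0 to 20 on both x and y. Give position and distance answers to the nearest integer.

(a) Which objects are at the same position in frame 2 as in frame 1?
the orange pentagon, the brown pentagon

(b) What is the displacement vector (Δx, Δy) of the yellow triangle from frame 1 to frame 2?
(-2, -1)

The yellow triangle was at (11, 7) in frame 1 and (9, 6) in frame 2.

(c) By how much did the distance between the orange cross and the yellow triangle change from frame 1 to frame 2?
+3

Distance in frame 1: 9. Distance in frame 2: 12.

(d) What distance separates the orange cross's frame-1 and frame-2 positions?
1

The orange cross moved from (16, 15) to (17, 15), a distance of √(1² + 0²) ≈ 1.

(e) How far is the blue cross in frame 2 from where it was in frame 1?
4

The blue cross moved from (13, 18) to (9, 17), a distance of √(4² + 1²) ≈ 4.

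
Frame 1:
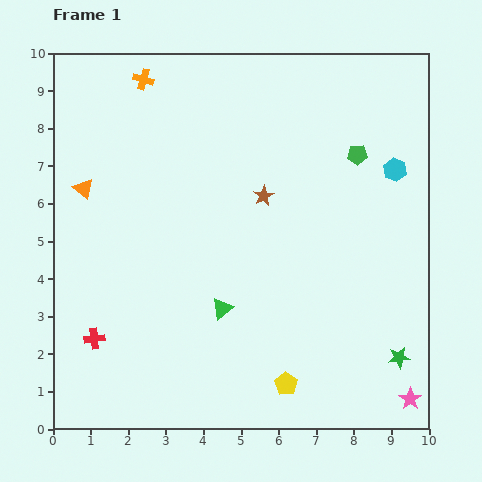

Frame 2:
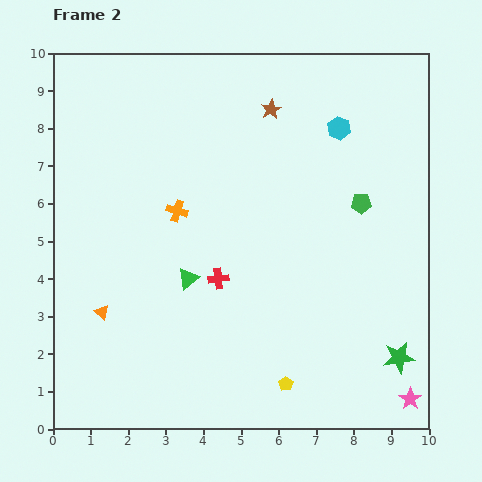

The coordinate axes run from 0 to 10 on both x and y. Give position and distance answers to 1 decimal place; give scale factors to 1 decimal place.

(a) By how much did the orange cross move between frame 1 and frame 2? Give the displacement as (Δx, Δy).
(0.9, -3.5)

The orange cross was at (2.4, 9.3) in frame 1 and (3.3, 5.8) in frame 2.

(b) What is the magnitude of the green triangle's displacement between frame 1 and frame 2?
1.2

The green triangle moved from (4.5, 3.2) to (3.6, 4.0), a distance of √(0.9² + 0.8²) ≈ 1.2.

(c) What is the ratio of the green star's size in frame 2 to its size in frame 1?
1.5×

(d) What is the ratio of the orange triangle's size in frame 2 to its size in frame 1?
0.7×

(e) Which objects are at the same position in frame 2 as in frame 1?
the yellow pentagon, the green star, the pink star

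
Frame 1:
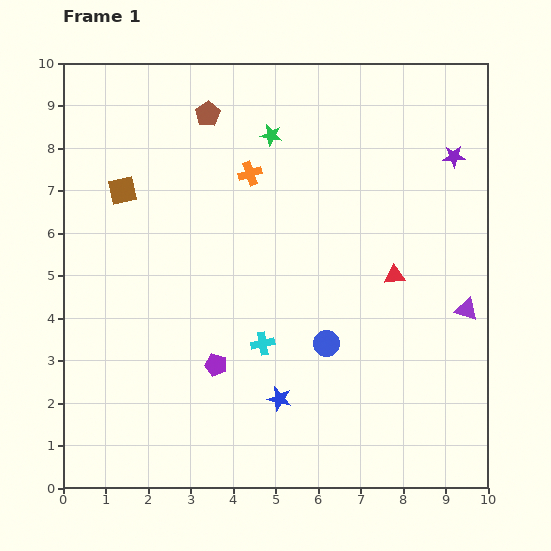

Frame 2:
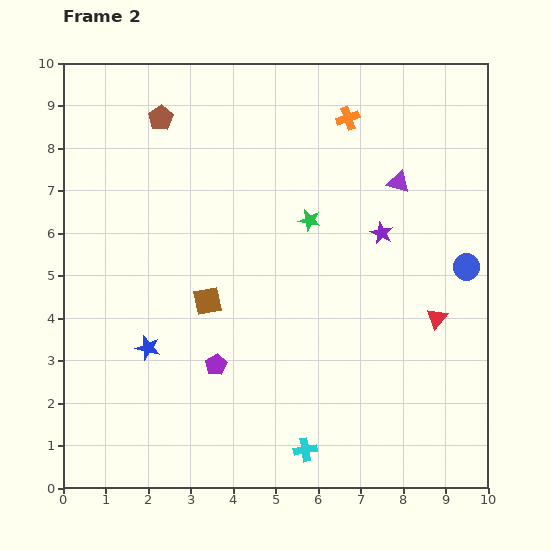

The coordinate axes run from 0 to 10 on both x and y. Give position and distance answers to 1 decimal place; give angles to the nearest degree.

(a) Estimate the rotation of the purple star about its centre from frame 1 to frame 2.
29° clockwise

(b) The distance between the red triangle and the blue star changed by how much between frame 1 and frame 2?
+2.8

Distance in frame 1: 4.0. Distance in frame 2: 6.8.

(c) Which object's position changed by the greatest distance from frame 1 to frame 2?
the blue circle

(moved 3.8; next 3.4)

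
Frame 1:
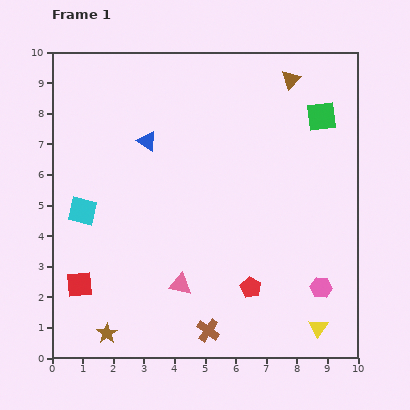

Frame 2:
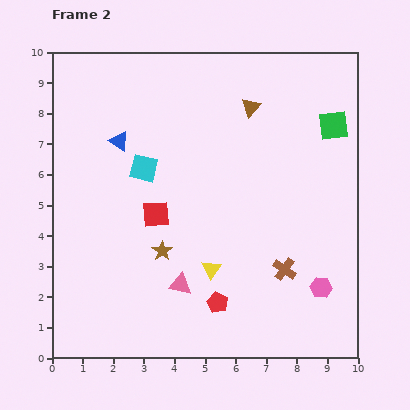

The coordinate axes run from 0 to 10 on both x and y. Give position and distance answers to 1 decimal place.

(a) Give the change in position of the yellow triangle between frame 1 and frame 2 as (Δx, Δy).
(-3.5, 1.9)

The yellow triangle was at (8.7, 1.0) in frame 1 and (5.2, 2.9) in frame 2.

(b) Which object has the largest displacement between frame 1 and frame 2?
the yellow triangle

(moved 4.0; next 3.4)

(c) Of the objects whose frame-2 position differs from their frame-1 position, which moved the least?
the green square

(moved 0.5)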